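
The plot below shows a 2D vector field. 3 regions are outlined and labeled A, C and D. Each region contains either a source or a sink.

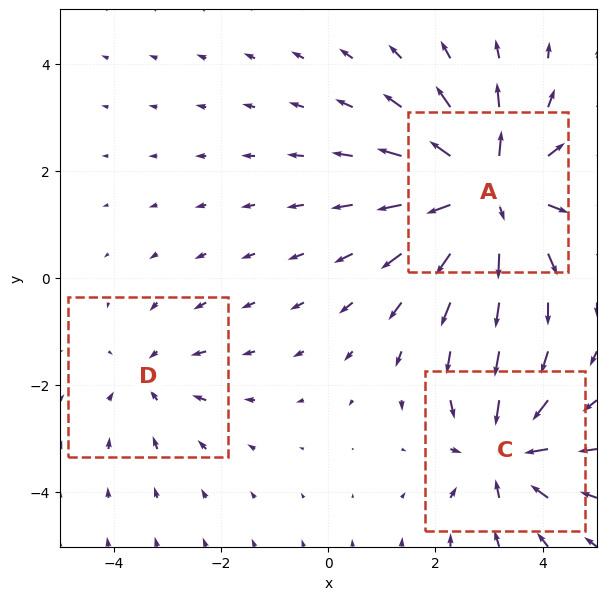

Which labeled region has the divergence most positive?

A

Divergence at each region's feature centre — A: about +5, C: about -4, D: about -2. Region A is most positive.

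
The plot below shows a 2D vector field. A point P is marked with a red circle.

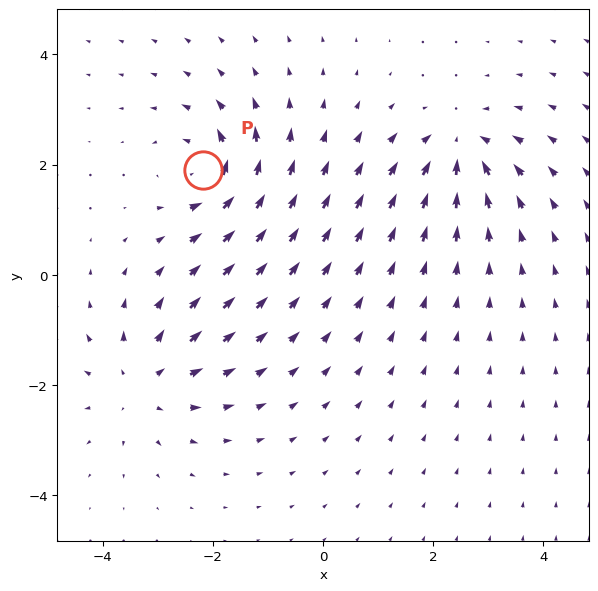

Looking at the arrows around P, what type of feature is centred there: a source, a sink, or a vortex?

At P (-2.2, 1.9) the arrows circulate counterclockwise. Divergence ≈0, curl about +5 — near-zero divergence with nonzero curl is a vortex.

vortex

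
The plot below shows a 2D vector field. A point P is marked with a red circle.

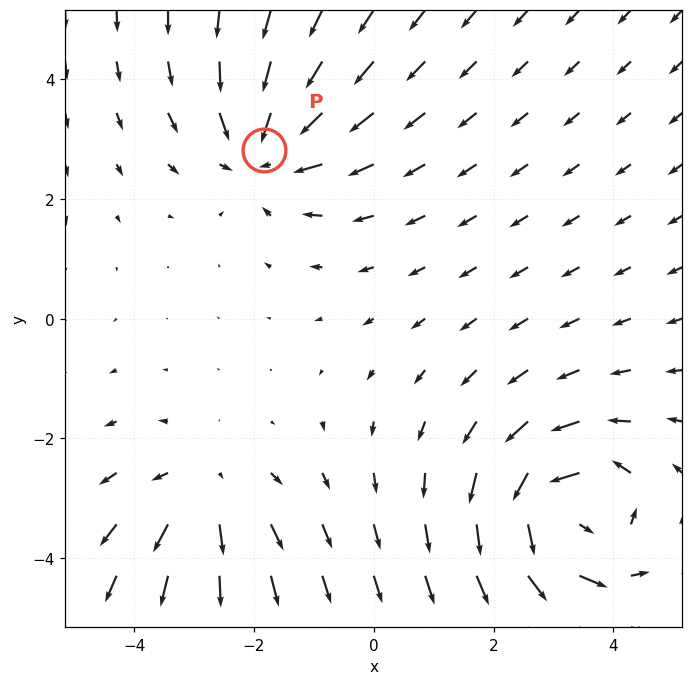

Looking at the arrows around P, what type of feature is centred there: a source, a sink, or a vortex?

sink

At P (-1.8, 2.8) the arrows converge inward. Divergence about -3, curl ≈0 — negative divergence with near-zero curl is a sink.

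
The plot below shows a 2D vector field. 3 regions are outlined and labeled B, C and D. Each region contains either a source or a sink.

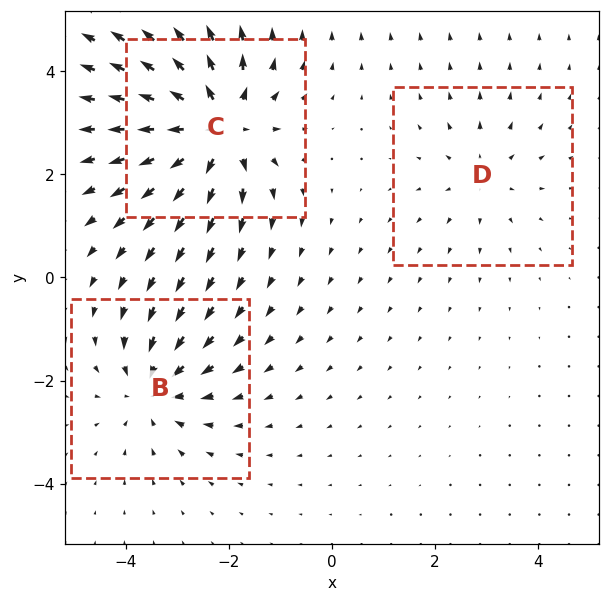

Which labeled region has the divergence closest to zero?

Divergence at each region's feature centre — B: about -3, C: about +5, D: about +2. Region D is closest to zero.

D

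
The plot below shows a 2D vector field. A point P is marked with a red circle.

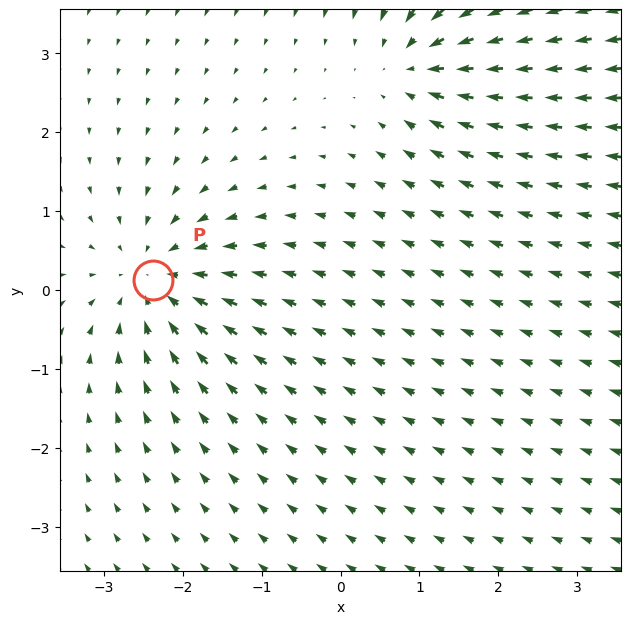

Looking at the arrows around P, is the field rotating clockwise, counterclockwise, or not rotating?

Near P at (-2.4, 0.1) the arrows show no circulation. The curl there is ≈0.

not rotating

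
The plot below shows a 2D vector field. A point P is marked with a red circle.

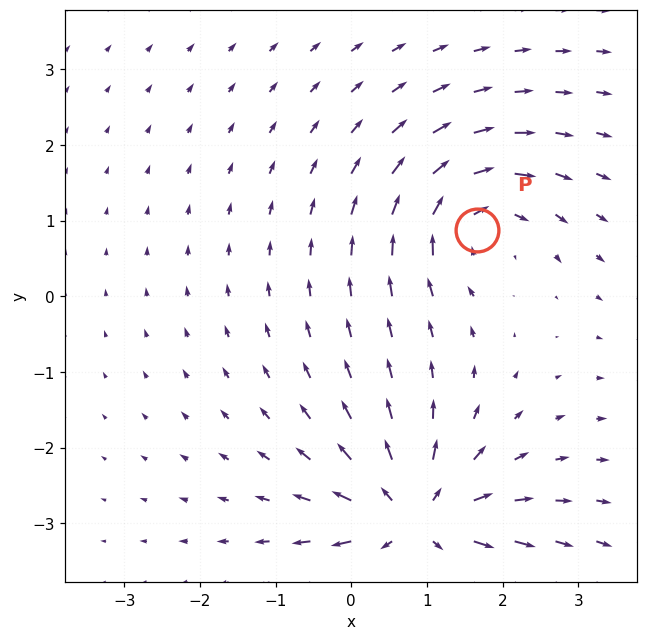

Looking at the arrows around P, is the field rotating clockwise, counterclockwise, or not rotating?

clockwise

Near P at (1.7, 0.9) the arrows circulate clockwise. The curl (z-component) there is about -4; negative curl means clockwise rotation.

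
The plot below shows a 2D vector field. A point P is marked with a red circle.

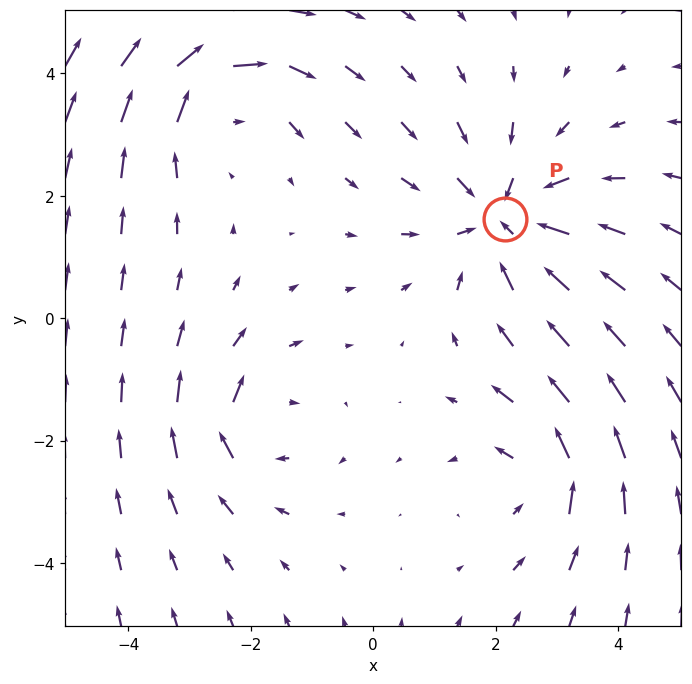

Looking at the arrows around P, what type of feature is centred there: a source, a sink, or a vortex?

At P (2.1, 1.6) the arrows converge inward. Divergence about -4, curl ≈0 — negative divergence with near-zero curl is a sink.

sink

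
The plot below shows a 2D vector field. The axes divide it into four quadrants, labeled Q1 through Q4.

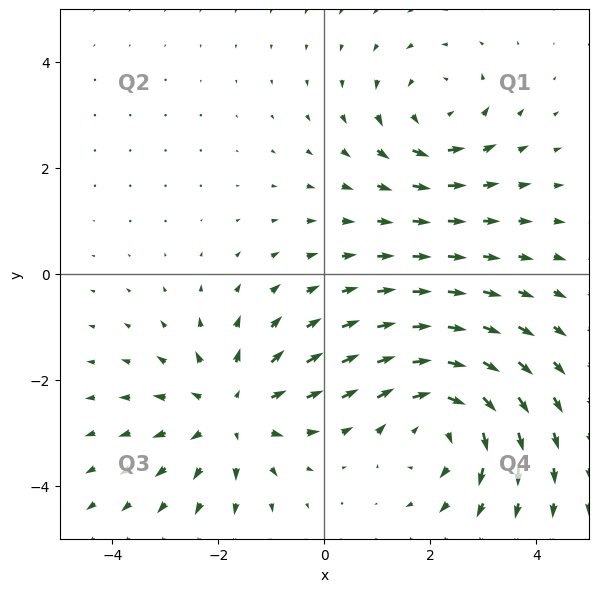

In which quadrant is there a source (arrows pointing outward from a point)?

The source sits at approximately (-1.7, -2.6), which lies in quadrant Q3. The divergence there is about +3, positive as expected for a source.

Q3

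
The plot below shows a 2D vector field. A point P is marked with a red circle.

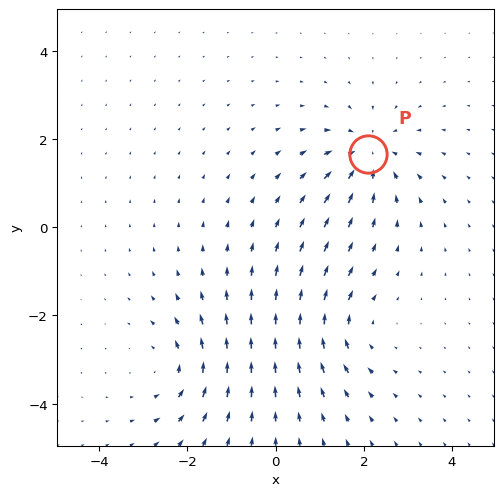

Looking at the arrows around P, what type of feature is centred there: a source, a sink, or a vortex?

At P (2.1, 1.7) the arrows converge inward. Divergence about -5, curl ≈0 — negative divergence with near-zero curl is a sink.

sink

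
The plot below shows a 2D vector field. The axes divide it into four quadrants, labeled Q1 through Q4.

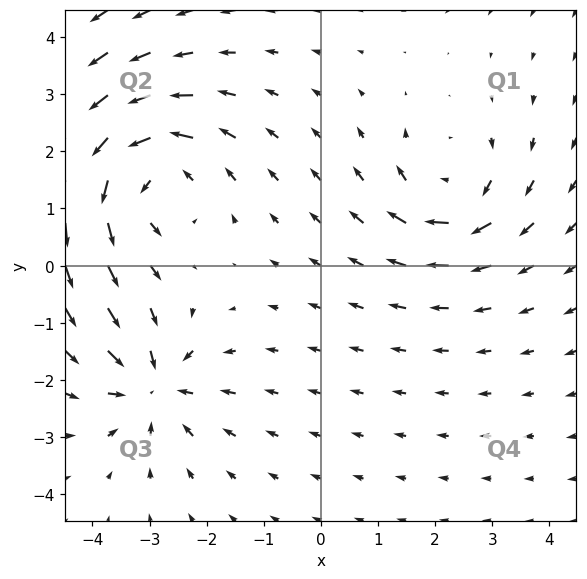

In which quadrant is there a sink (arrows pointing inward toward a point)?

The sink sits at approximately (-2.9, -2.1), which lies in quadrant Q3. The divergence there is about -4, negative as expected for a sink.

Q3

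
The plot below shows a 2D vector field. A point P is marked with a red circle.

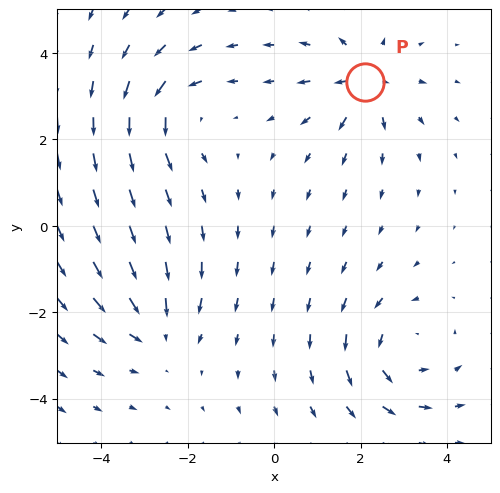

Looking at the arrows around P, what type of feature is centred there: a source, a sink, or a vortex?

At P (2.1, 3.3) the arrows spread outward. Divergence about +5, curl ≈0 — positive divergence with near-zero curl is a source.

source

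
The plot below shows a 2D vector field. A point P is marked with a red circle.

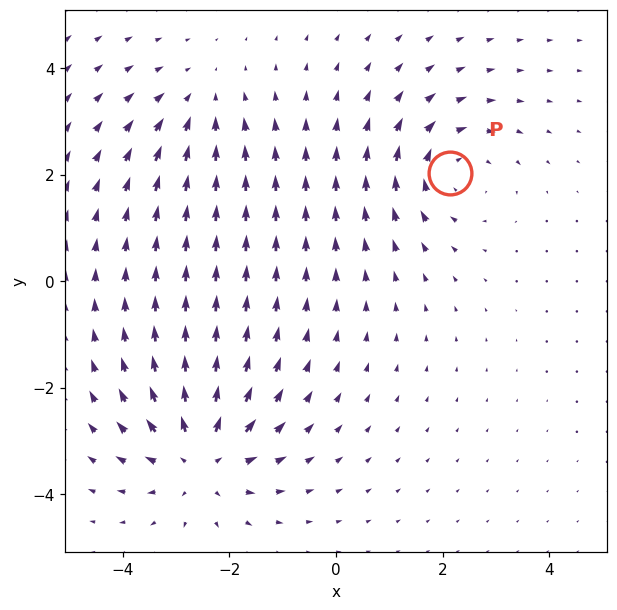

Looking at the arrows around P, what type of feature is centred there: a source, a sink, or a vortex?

At P (2.1, 2.0) the arrows circulate clockwise. Divergence ≈0, curl about -3 — near-zero divergence with nonzero curl is a vortex.

vortex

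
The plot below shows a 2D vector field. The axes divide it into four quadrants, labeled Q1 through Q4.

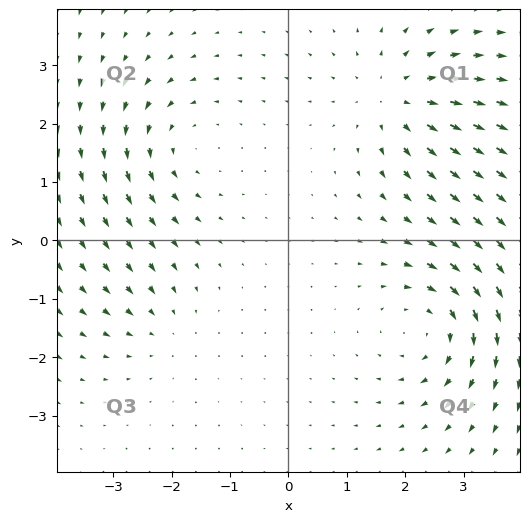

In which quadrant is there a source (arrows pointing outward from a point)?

The source sits at approximately (1.9, 2.4), which lies in quadrant Q1. The divergence there is about +5, positive as expected for a source.

Q1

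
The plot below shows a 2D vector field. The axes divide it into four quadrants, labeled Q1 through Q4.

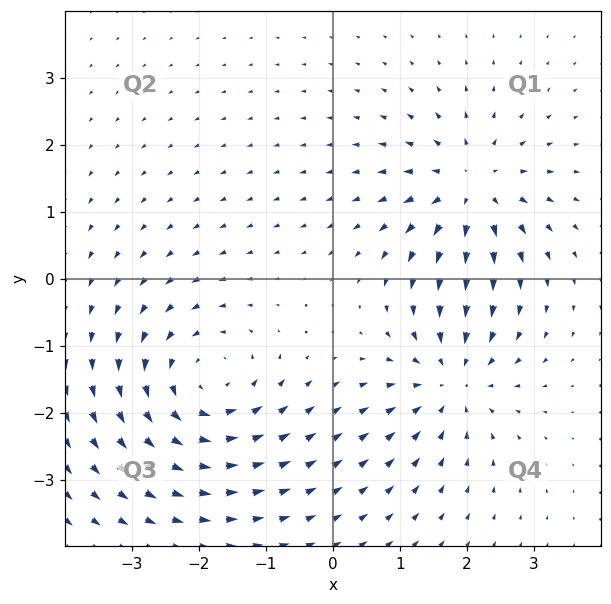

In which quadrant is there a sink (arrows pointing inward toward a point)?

Q4

The sink sits at approximately (1.8, -1.5), which lies in quadrant Q4. The divergence there is about -4, negative as expected for a sink.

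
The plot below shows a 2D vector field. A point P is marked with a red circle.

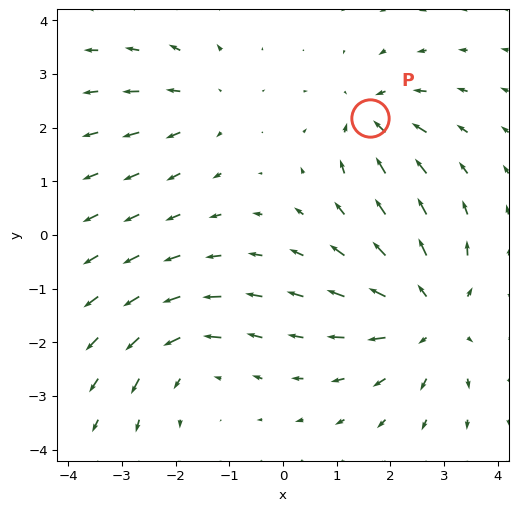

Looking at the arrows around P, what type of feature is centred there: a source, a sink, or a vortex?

sink

At P (1.6, 2.2) the arrows converge inward. Divergence about -4, curl ≈0 — negative divergence with near-zero curl is a sink.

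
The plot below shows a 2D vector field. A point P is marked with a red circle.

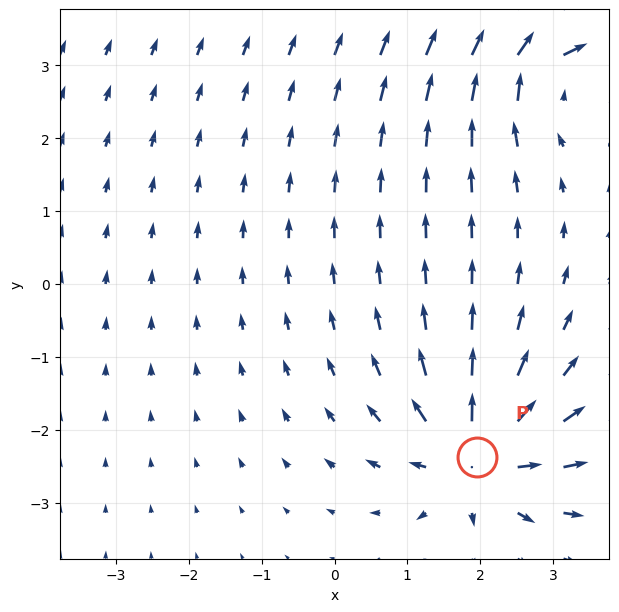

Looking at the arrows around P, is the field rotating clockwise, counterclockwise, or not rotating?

Near P at (2.0, -2.4) the arrows show no circulation. The curl there is ≈0.

not rotating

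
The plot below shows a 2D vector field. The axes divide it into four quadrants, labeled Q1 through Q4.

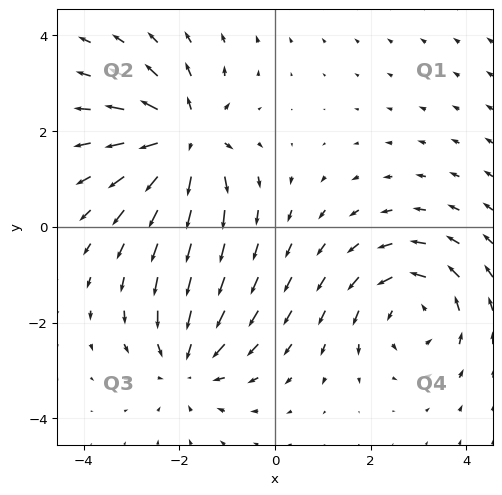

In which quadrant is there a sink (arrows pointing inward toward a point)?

The sink sits at approximately (-1.8, -2.9), which lies in quadrant Q3. The divergence there is about -3, negative as expected for a sink.

Q3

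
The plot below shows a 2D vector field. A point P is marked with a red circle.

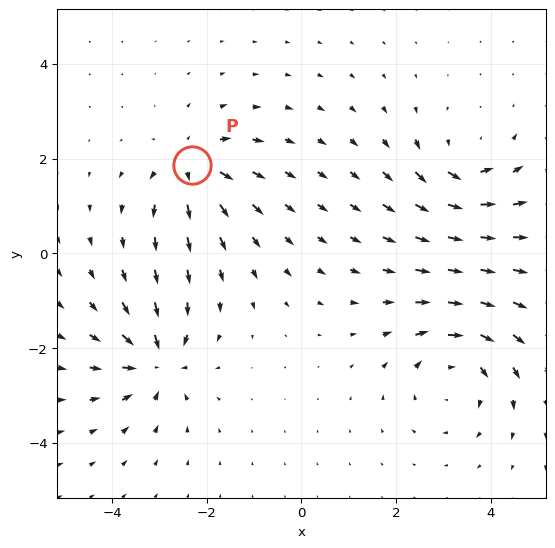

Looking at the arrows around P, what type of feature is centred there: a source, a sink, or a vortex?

At P (-2.3, 1.9) the arrows spread outward. Divergence about +4, curl ≈0 — positive divergence with near-zero curl is a source.

source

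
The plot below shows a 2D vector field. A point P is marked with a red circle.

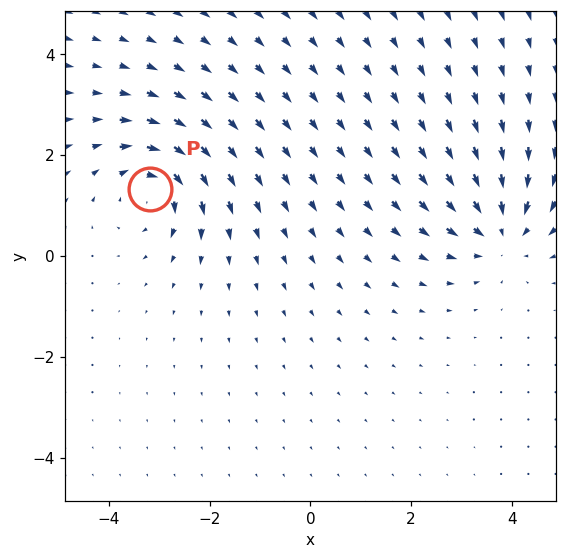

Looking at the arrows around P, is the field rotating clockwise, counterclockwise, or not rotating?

clockwise

Near P at (-3.2, 1.3) the arrows circulate clockwise. The curl (z-component) there is about -6; negative curl means clockwise rotation.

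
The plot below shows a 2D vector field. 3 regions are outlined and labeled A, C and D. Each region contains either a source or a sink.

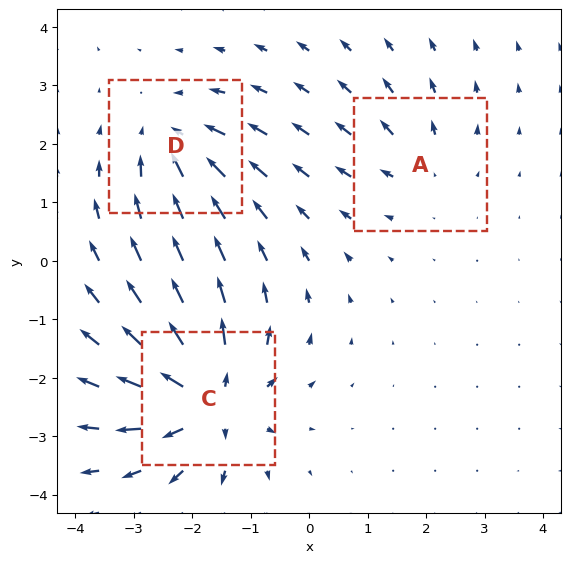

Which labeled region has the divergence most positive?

Divergence at each region's feature centre — A: about +2, C: about +6, D: about -3. Region C is most positive.

C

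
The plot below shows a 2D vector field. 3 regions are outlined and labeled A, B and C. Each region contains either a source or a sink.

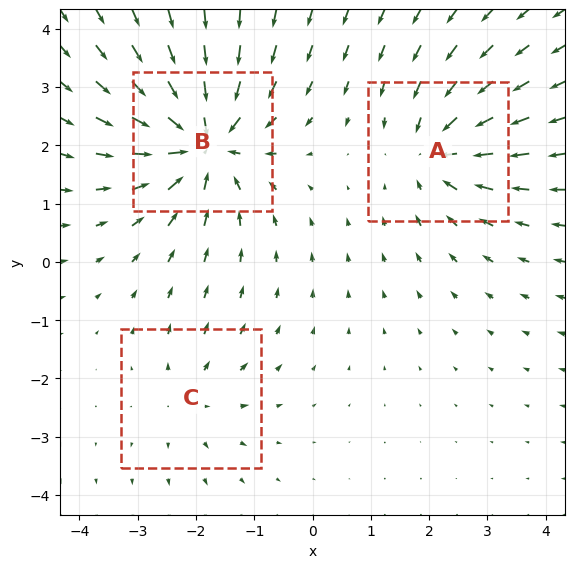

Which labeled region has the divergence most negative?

Divergence at each region's feature centre — A: about -4, B: about -6, C: about +2. Region B is most negative.

B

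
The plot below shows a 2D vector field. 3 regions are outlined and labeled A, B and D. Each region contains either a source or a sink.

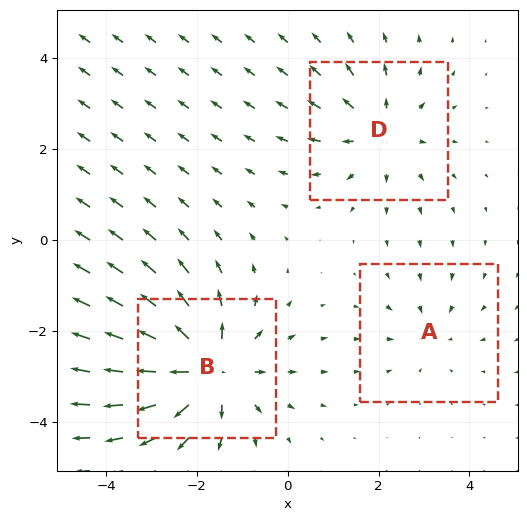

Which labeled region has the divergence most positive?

B

Divergence at each region's feature centre — A: about -2, B: about +5, D: about +3. Region B is most positive.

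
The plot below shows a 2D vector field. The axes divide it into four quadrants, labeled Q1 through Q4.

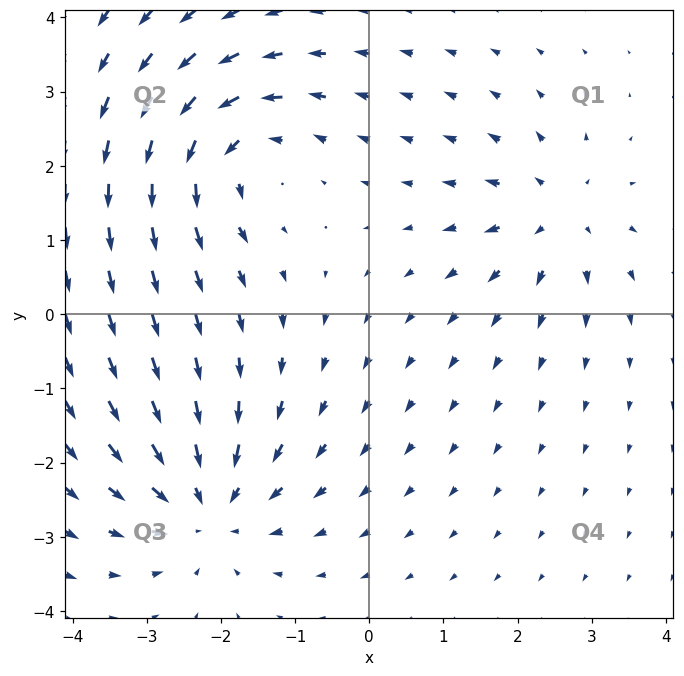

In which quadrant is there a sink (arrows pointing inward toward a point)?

The sink sits at approximately (-2.2, -2.6), which lies in quadrant Q3. The divergence there is about -5, negative as expected for a sink.

Q3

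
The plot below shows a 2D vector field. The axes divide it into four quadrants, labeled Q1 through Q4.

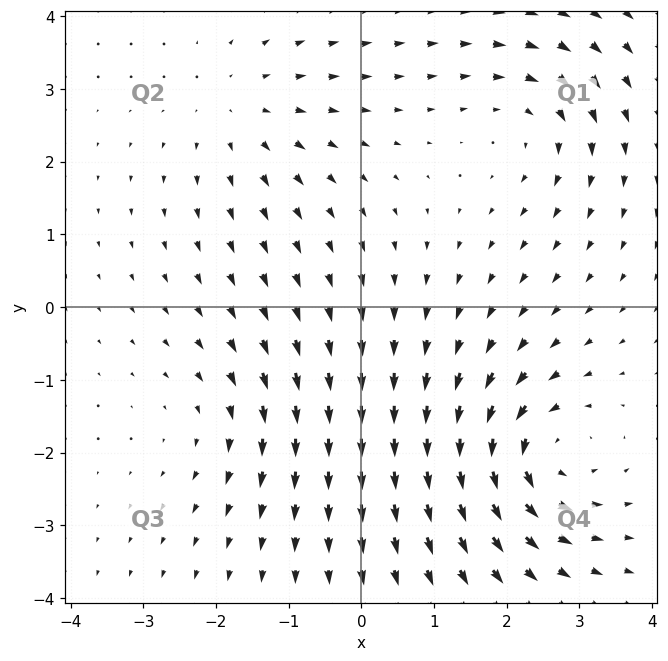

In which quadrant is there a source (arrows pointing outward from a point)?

Q2

The source sits at approximately (-1.7, 2.7), which lies in quadrant Q2. The divergence there is about +3, positive as expected for a source.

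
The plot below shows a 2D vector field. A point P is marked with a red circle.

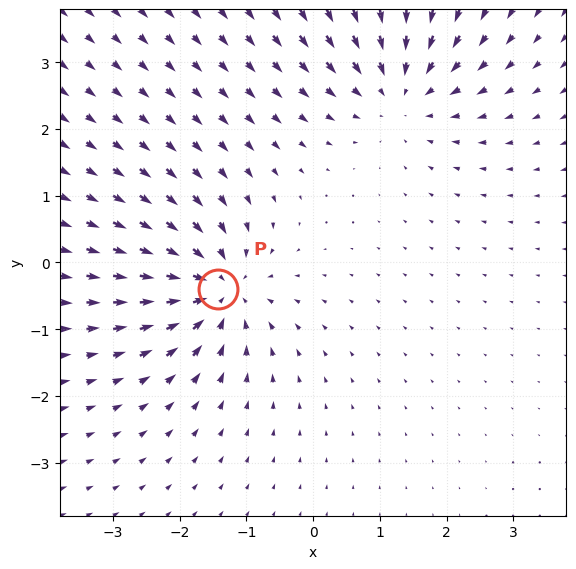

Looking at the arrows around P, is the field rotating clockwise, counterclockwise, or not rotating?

Near P at (-1.4, -0.4) the arrows show no circulation. The curl there is ≈0.

not rotating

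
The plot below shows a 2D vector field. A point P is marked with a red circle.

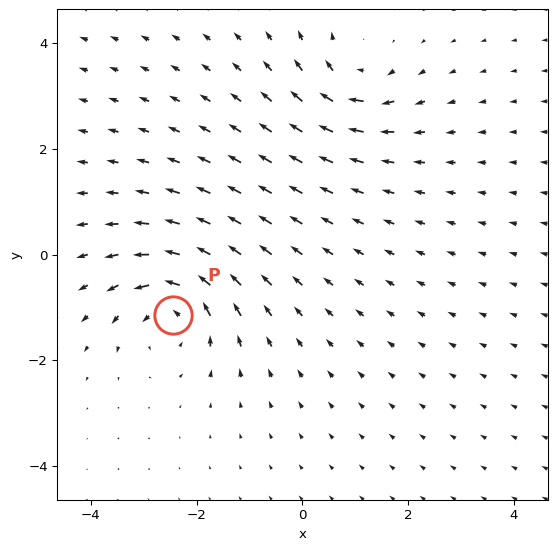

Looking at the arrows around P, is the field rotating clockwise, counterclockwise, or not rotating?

counterclockwise

Near P at (-2.4, -1.1) the arrows circulate counterclockwise. The curl (z-component) there is about +6; positive curl means counterclockwise rotation.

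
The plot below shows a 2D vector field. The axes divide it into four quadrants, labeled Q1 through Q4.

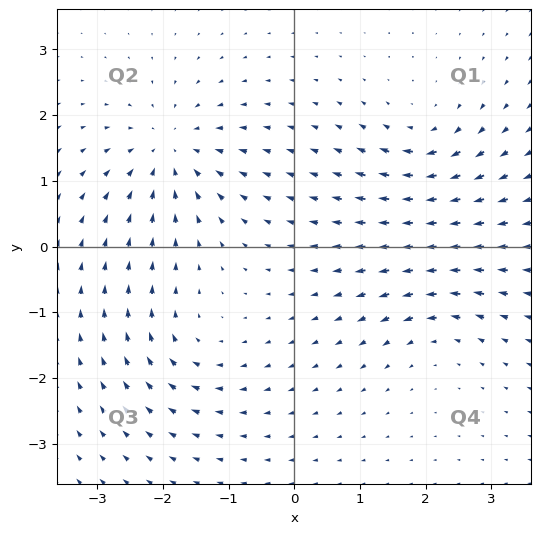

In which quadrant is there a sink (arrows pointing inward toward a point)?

Q2

The sink sits at approximately (-1.9, 1.5), which lies in quadrant Q2. The divergence there is about -6, negative as expected for a sink.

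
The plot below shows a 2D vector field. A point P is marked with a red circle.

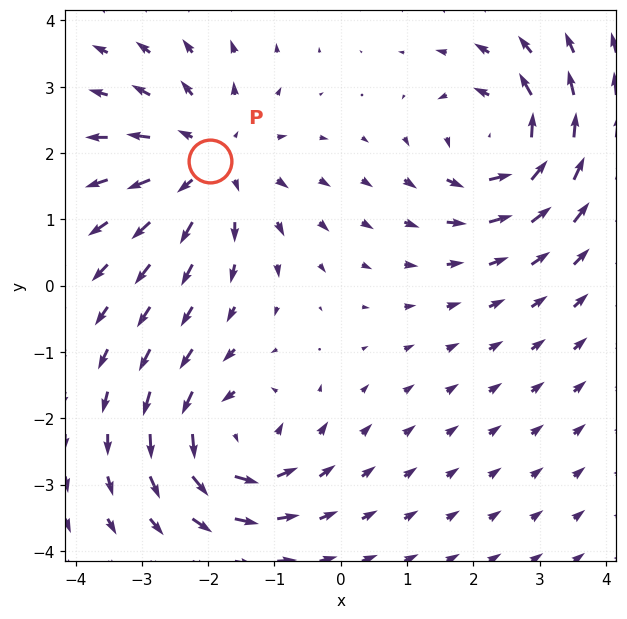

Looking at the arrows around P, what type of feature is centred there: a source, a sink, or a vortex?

source

At P (-2.0, 1.9) the arrows spread outward. Divergence about +5, curl ≈0 — positive divergence with near-zero curl is a source.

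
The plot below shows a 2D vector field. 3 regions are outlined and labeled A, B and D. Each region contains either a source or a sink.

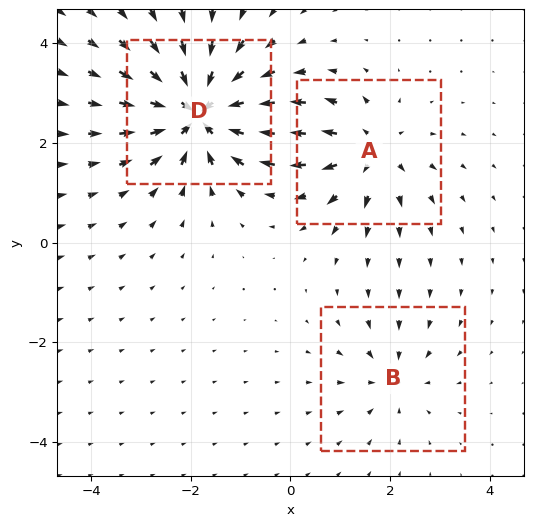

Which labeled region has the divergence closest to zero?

Divergence at each region's feature centre — A: about +4, B: about -2, D: about -6. Region B is closest to zero.

B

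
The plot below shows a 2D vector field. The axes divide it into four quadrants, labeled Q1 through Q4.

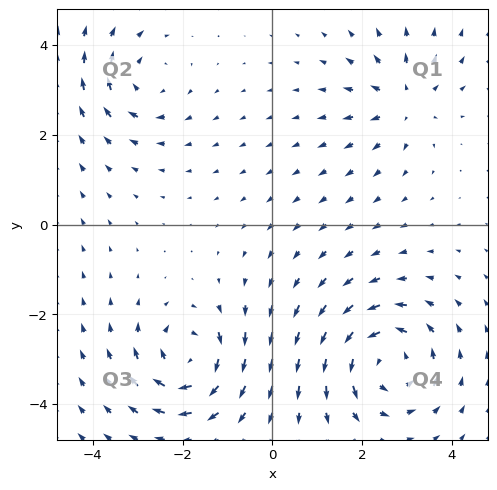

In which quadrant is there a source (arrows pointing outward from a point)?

Q1

The source sits at approximately (2.9, 2.7), which lies in quadrant Q1. The divergence there is about +3, positive as expected for a source.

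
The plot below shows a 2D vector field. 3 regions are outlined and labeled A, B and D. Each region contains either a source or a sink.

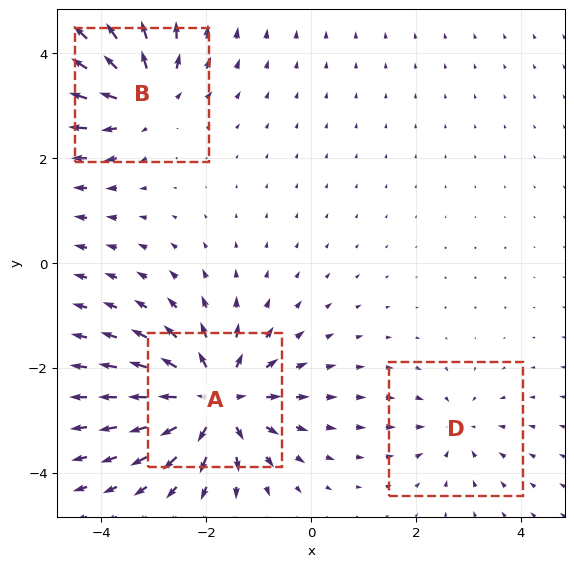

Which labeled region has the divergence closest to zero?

Divergence at each region's feature centre — A: about +6, B: about +4, D: about -2. Region D is closest to zero.

D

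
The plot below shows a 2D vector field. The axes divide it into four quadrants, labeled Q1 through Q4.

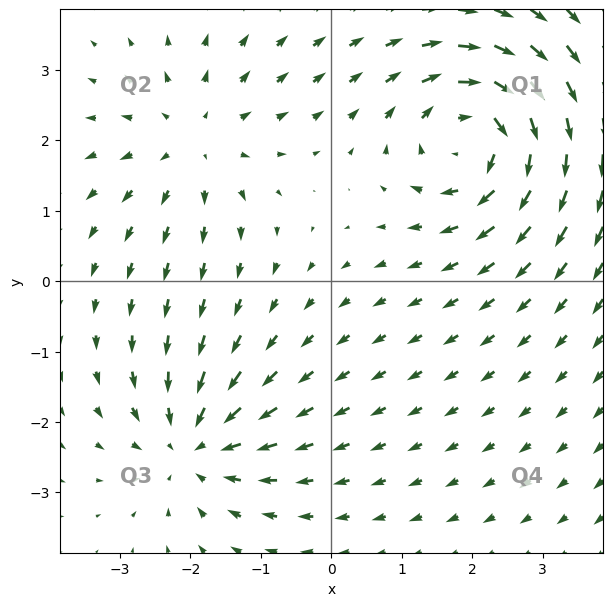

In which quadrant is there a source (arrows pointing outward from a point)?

Q2

The source sits at approximately (-2.0, 2.0), which lies in quadrant Q2. The divergence there is about +3, positive as expected for a source.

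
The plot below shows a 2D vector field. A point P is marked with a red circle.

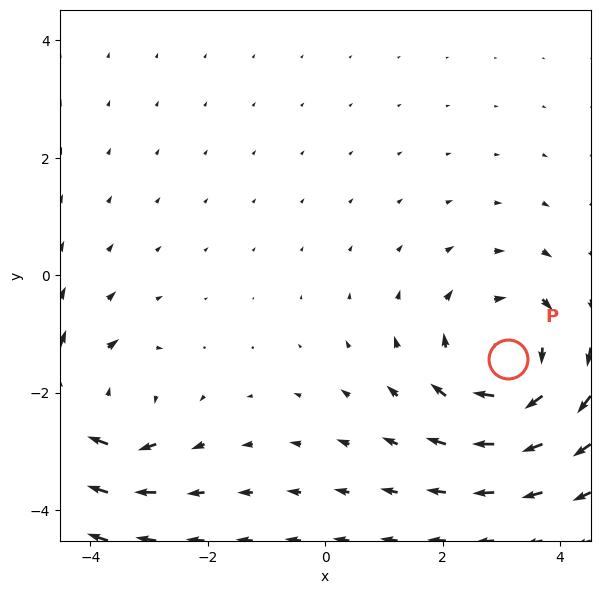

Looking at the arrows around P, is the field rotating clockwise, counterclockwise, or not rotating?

clockwise

Near P at (3.1, -1.4) the arrows circulate clockwise. The curl (z-component) there is about -3; negative curl means clockwise rotation.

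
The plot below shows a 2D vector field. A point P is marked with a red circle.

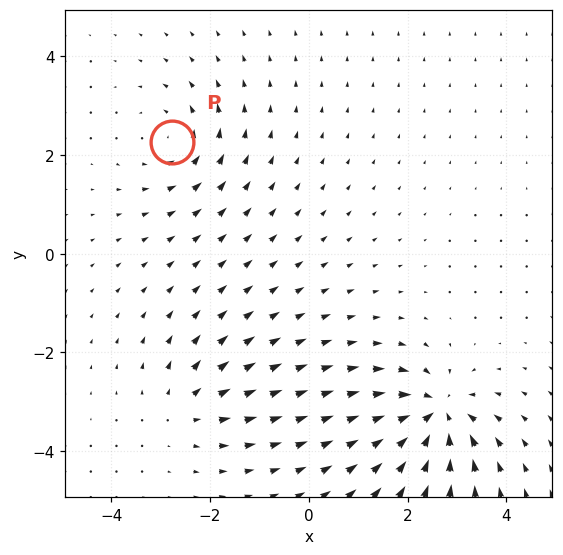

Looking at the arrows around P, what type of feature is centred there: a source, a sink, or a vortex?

At P (-2.8, 2.3) the arrows circulate counterclockwise. Divergence ≈0, curl about +3 — near-zero divergence with nonzero curl is a vortex.

vortex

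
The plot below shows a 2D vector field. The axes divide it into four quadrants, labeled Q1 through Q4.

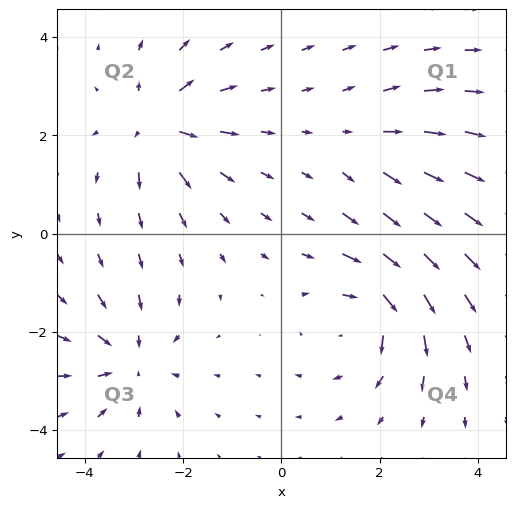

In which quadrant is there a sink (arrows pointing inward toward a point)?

The sink sits at approximately (-3.1, -2.6), which lies in quadrant Q3. The divergence there is about -4, negative as expected for a sink.

Q3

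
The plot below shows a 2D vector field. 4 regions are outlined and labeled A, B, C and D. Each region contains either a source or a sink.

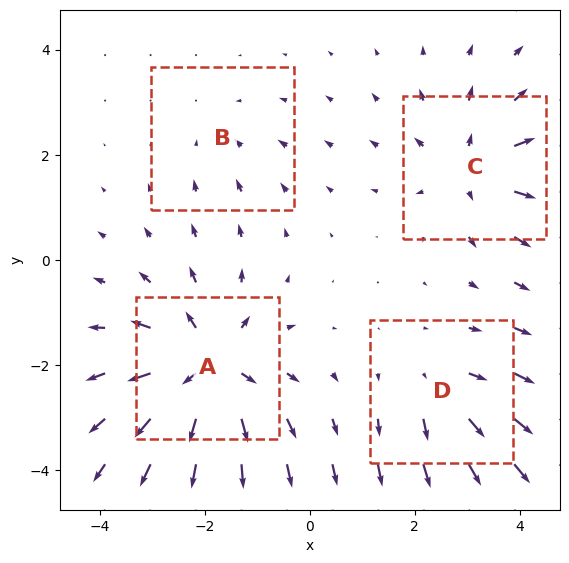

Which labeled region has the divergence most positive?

Divergence at each region's feature centre — A: about +7, B: about -2, C: about +5, D: about +4. Region A is most positive.

A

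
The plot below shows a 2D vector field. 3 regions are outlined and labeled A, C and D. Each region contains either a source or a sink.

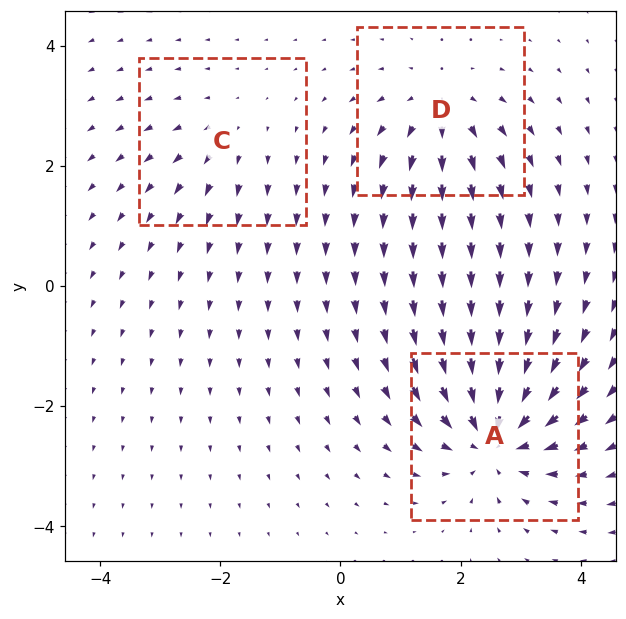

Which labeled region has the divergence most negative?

A

Divergence at each region's feature centre — A: about -5, C: about +2, D: about +4. Region A is most negative.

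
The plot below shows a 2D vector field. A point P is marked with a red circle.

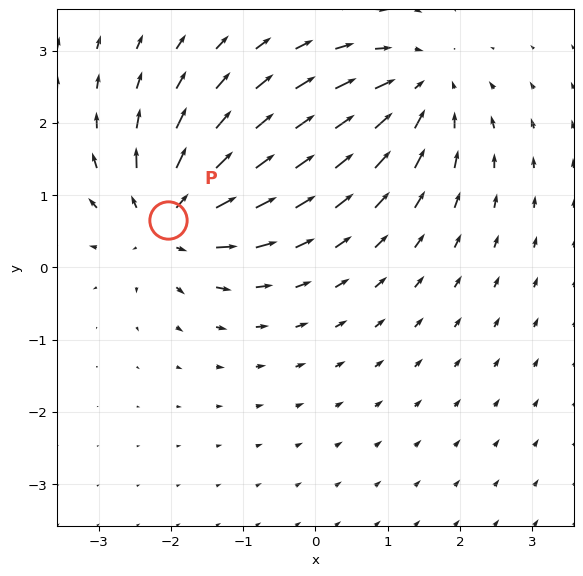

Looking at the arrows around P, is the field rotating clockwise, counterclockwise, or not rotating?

Near P at (-2.0, 0.7) the arrows show no circulation. The curl there is ≈0.

not rotating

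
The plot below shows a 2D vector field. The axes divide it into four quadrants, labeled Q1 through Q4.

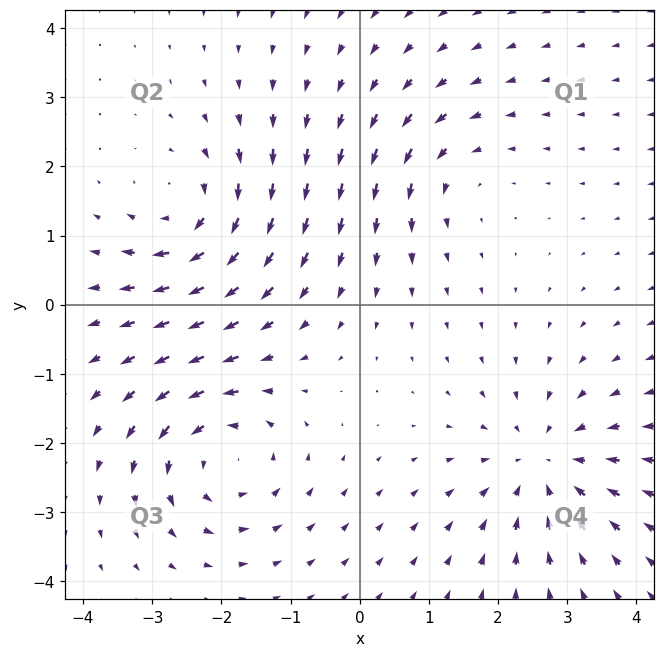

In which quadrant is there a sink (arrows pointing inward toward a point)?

Q4

The sink sits at approximately (2.7, -2.3), which lies in quadrant Q4. The divergence there is about -4, negative as expected for a sink.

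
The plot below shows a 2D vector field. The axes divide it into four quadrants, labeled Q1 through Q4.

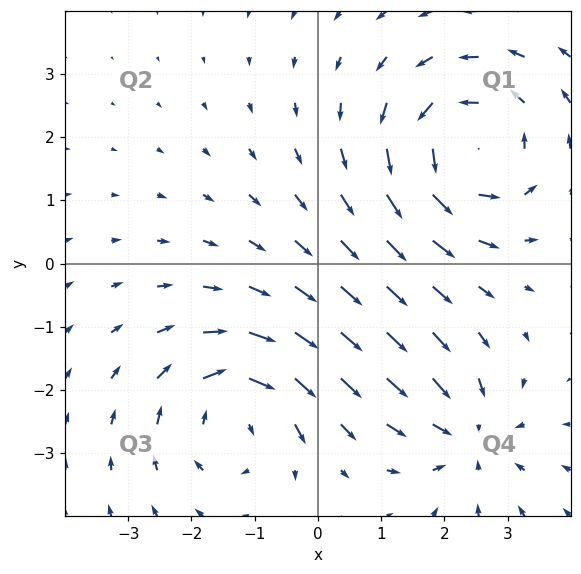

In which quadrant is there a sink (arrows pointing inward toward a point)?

Q4

The sink sits at approximately (2.4, -2.7), which lies in quadrant Q4. The divergence there is about -3, negative as expected for a sink.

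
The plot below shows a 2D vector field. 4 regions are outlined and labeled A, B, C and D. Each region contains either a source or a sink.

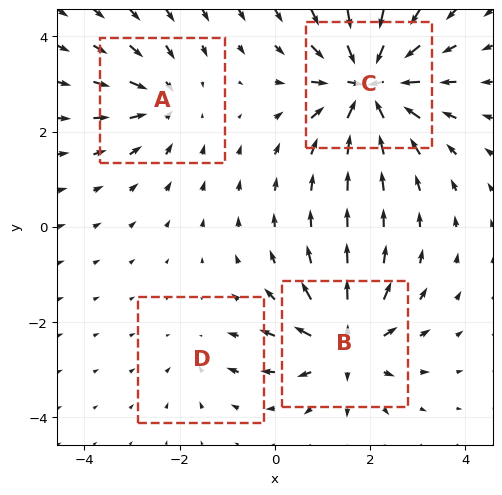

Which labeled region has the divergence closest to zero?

Divergence at each region's feature centre — A: about -4, B: about +6, C: about -8, D: about -2. Region D is closest to zero.

D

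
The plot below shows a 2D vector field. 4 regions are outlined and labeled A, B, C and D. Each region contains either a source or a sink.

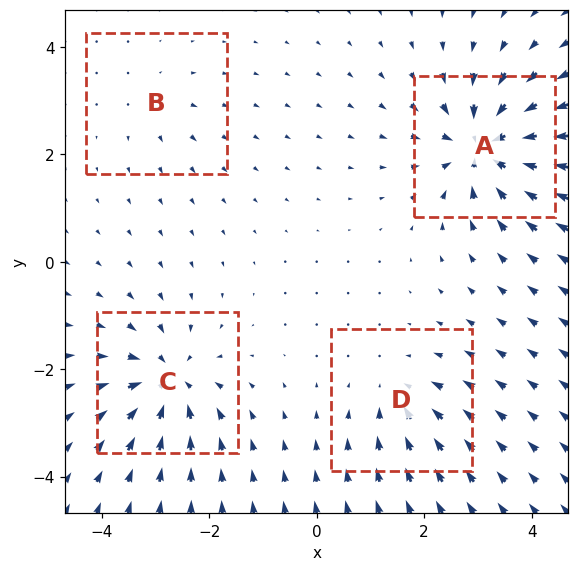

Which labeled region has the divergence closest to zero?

B

Divergence at each region's feature centre — A: about -8, B: about +2, C: about -7, D: about -4. Region B is closest to zero.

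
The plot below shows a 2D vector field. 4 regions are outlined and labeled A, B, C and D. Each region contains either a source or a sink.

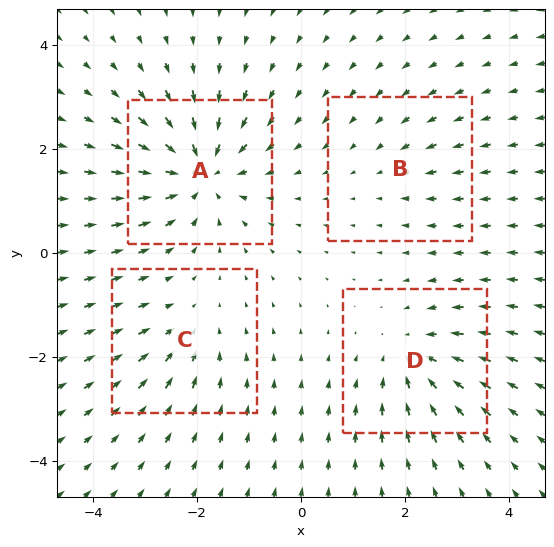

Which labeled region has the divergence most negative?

Divergence at each region's feature centre — A: about -7, B: about -2, C: about -3, D: about -5. Region A is most negative.

A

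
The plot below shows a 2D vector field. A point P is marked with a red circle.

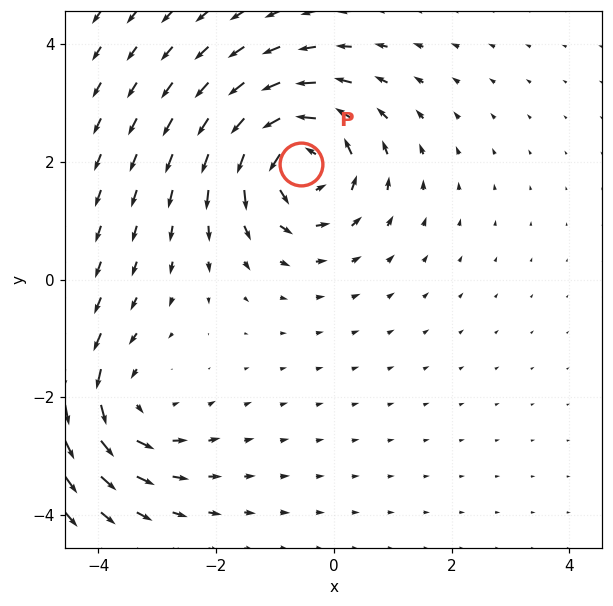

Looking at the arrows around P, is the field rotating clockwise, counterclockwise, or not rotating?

counterclockwise

Near P at (-0.6, 2.0) the arrows circulate counterclockwise. The curl (z-component) there is about +5; positive curl means counterclockwise rotation.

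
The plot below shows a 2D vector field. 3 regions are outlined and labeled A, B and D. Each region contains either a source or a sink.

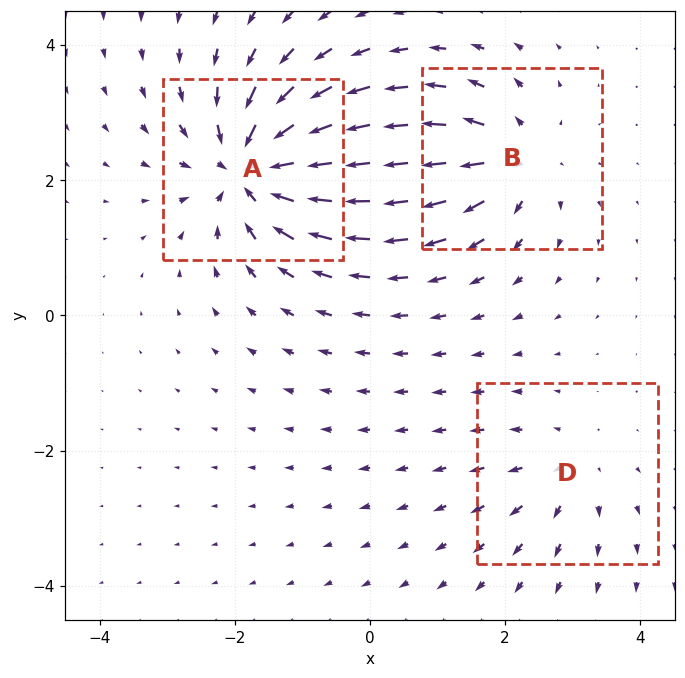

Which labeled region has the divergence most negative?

A

Divergence at each region's feature centre — A: about -6, B: about +4, D: about +2. Region A is most negative.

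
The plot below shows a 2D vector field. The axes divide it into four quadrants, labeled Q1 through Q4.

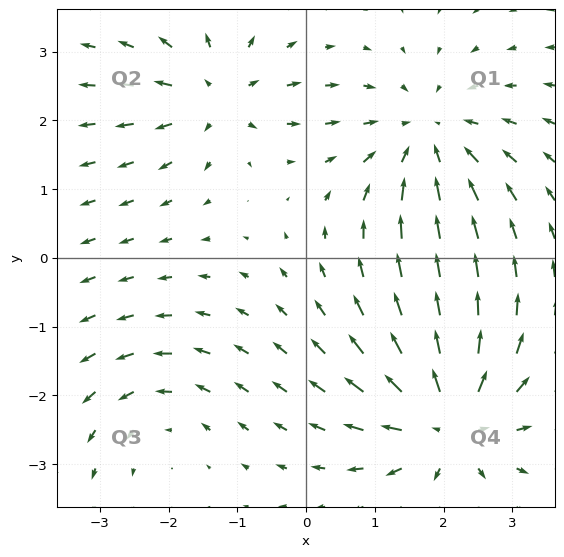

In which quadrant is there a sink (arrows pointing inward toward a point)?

The sink sits at approximately (1.8, 1.8), which lies in quadrant Q1. The divergence there is about -4, negative as expected for a sink.

Q1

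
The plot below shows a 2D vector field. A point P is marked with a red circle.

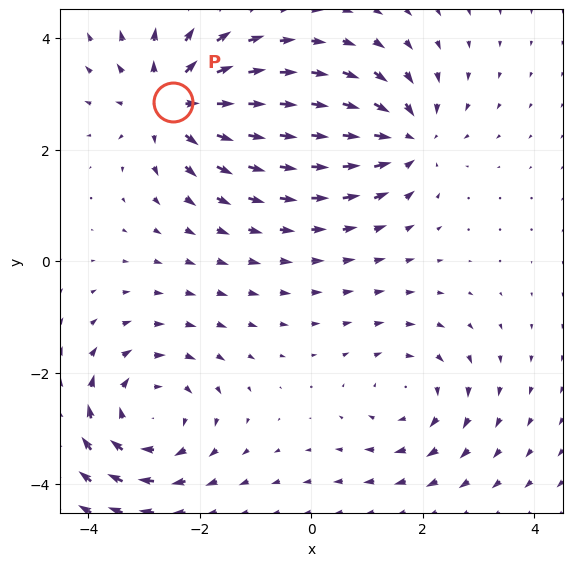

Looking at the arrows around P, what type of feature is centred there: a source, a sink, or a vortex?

source

At P (-2.5, 2.8) the arrows spread outward. Divergence about +5, curl ≈0 — positive divergence with near-zero curl is a source.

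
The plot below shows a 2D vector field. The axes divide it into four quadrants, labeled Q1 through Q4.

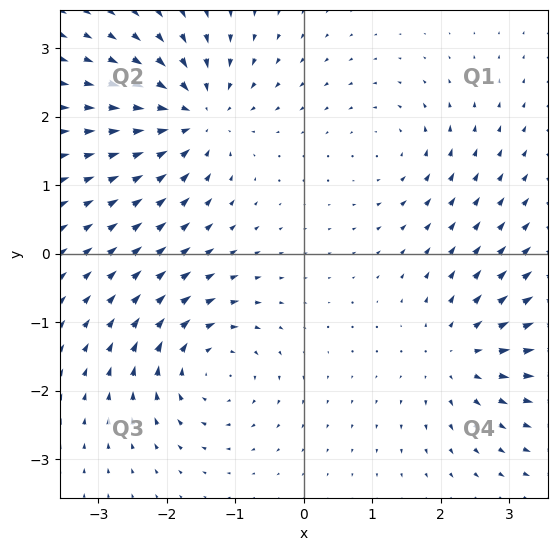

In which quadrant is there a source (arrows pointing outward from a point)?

Q4

The source sits at approximately (2.3, -1.5), which lies in quadrant Q4. The divergence there is about +5, positive as expected for a source.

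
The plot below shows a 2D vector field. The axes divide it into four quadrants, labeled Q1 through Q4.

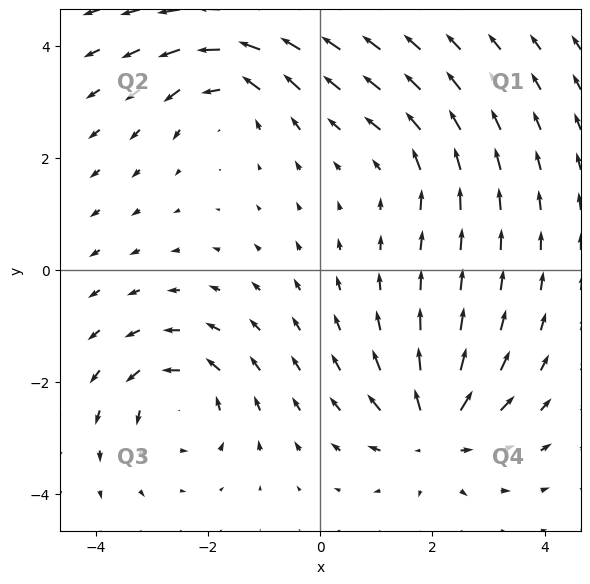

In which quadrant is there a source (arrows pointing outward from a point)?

The source sits at approximately (2.0, -2.9), which lies in quadrant Q4. The divergence there is about +6, positive as expected for a source.

Q4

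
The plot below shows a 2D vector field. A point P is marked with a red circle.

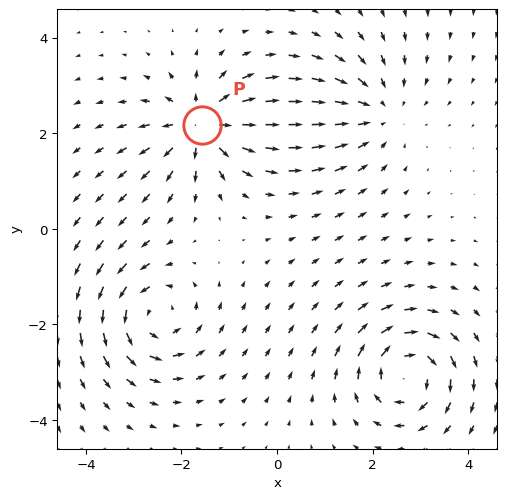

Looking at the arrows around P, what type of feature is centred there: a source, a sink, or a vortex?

At P (-1.6, 2.2) the arrows spread outward. Divergence about +7, curl ≈0 — positive divergence with near-zero curl is a source.

source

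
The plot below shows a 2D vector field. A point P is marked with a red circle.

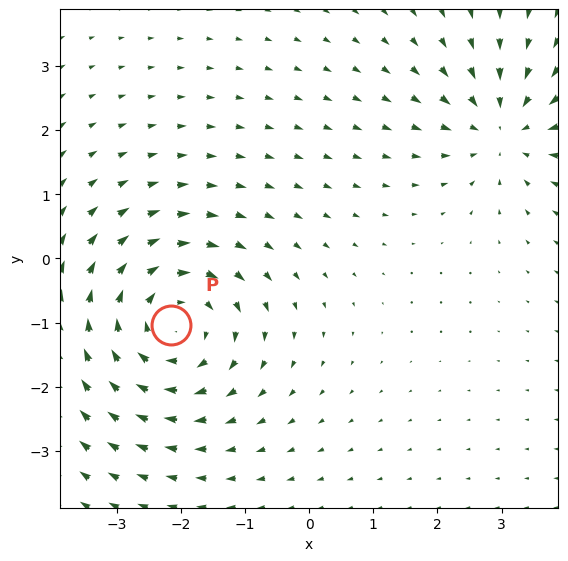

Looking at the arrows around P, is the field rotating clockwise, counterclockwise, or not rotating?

clockwise

Near P at (-2.2, -1.0) the arrows circulate clockwise. The curl (z-component) there is about -4; negative curl means clockwise rotation.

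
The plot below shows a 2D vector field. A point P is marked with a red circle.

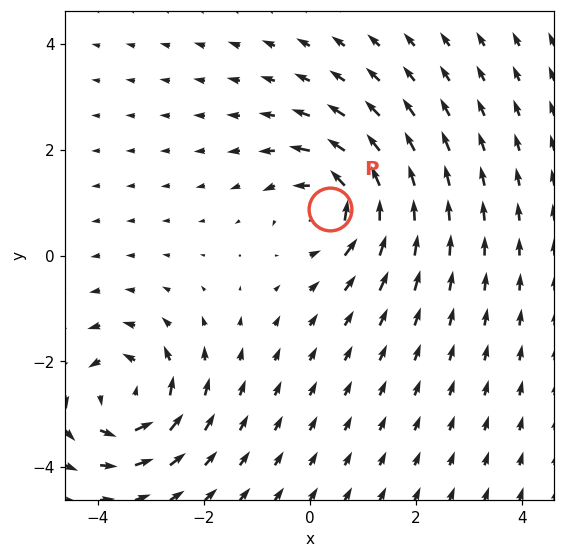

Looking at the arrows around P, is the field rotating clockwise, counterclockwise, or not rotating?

counterclockwise

Near P at (0.4, 0.9) the arrows circulate counterclockwise. The curl (z-component) there is about +4; positive curl means counterclockwise rotation.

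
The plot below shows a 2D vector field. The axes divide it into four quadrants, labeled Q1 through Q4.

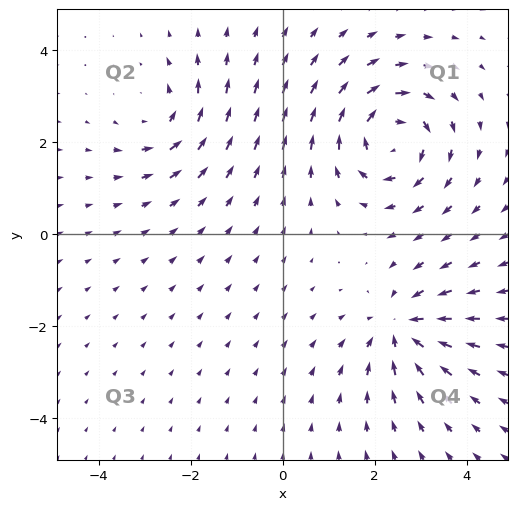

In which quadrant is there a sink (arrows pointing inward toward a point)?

Q4

The sink sits at approximately (2.6, -2.0), which lies in quadrant Q4. The divergence there is about -5, negative as expected for a sink.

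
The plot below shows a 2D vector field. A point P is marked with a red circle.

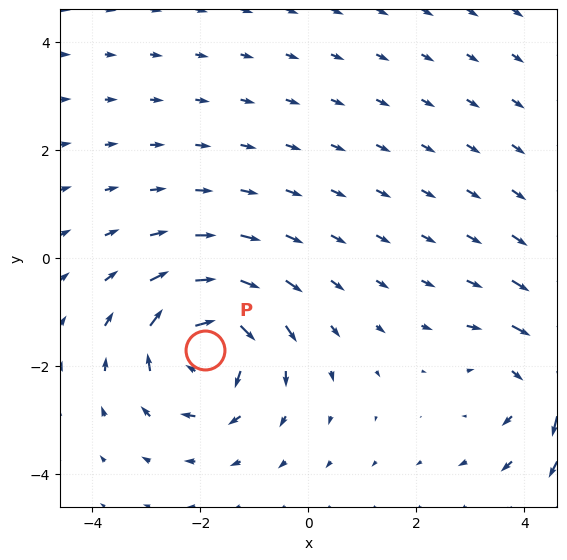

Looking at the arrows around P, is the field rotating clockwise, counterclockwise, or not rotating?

clockwise

Near P at (-1.9, -1.7) the arrows circulate clockwise. The curl (z-component) there is about -4; negative curl means clockwise rotation.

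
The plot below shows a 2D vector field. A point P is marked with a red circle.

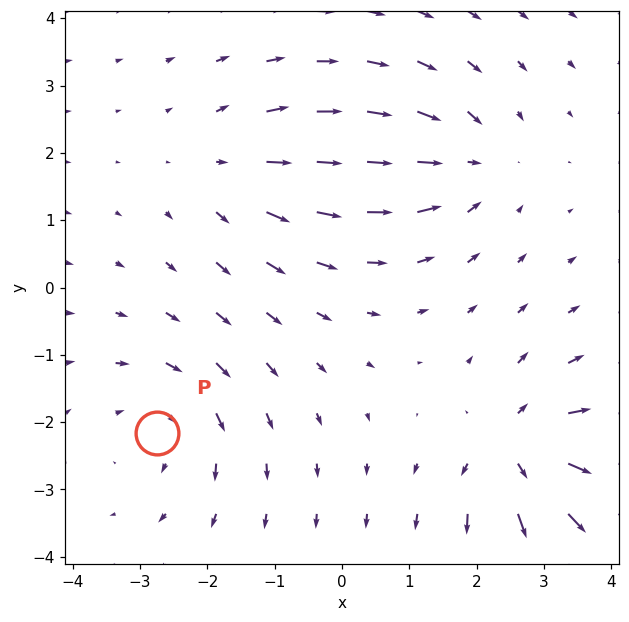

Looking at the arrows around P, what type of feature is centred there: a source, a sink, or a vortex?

vortex

At P (-2.7, -2.2) the arrows circulate clockwise. Divergence ≈0, curl about -3 — near-zero divergence with nonzero curl is a vortex.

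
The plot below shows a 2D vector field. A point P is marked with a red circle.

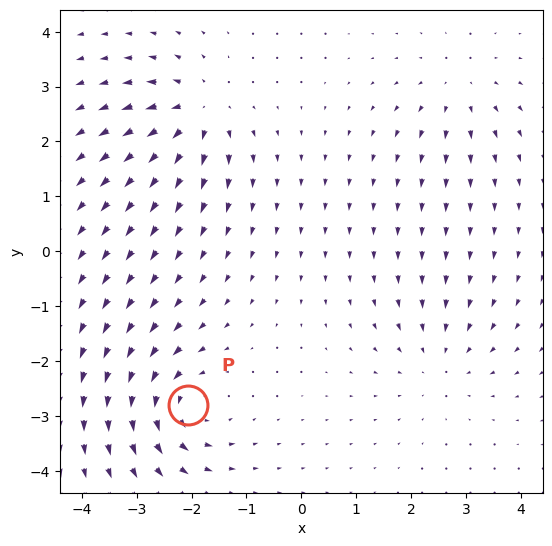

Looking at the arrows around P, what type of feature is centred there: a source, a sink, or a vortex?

At P (-2.1, -2.8) the arrows circulate counterclockwise. Divergence ≈0, curl about +5 — near-zero divergence with nonzero curl is a vortex.

vortex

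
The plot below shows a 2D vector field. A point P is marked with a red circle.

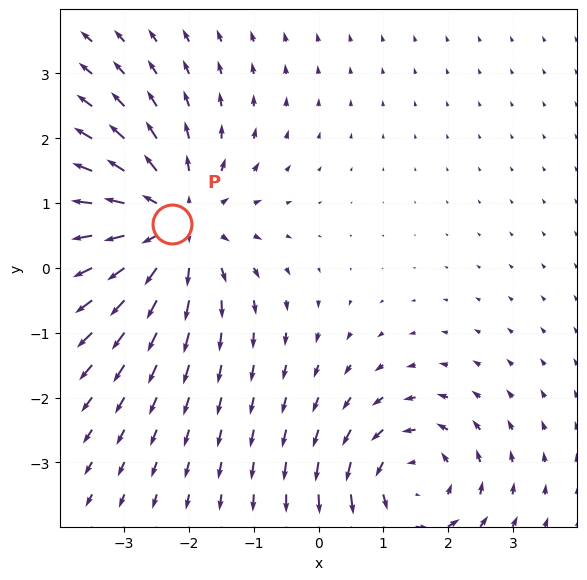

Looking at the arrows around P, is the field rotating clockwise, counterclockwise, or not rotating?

Near P at (-2.3, 0.7) the arrows show no circulation. The curl there is ≈0.

not rotating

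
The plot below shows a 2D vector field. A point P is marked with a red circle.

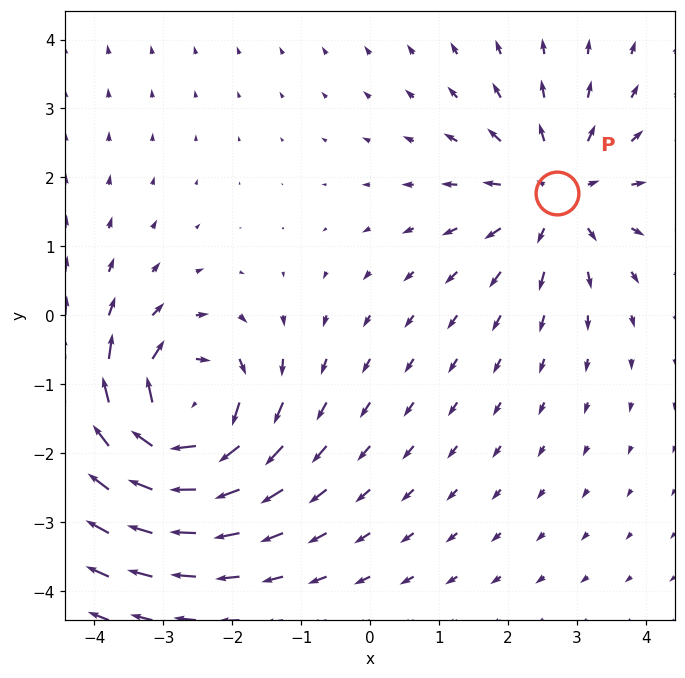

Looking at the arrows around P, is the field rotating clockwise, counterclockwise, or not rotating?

not rotating

Near P at (2.7, 1.8) the arrows show no circulation. The curl there is ≈0.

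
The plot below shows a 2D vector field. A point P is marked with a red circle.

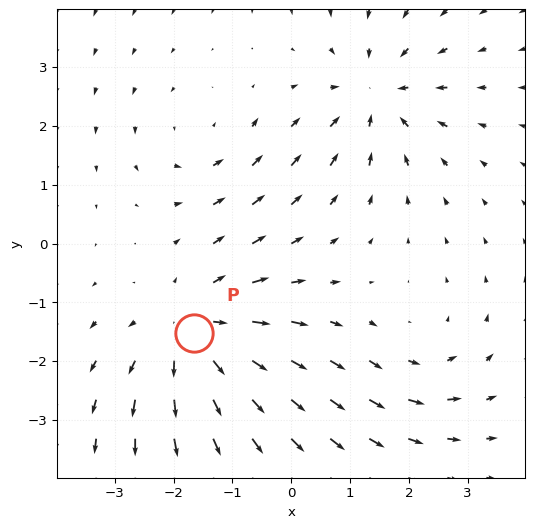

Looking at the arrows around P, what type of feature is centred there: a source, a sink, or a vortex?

At P (-1.7, -1.5) the arrows spread outward. Divergence about +4, curl ≈0 — positive divergence with near-zero curl is a source.

source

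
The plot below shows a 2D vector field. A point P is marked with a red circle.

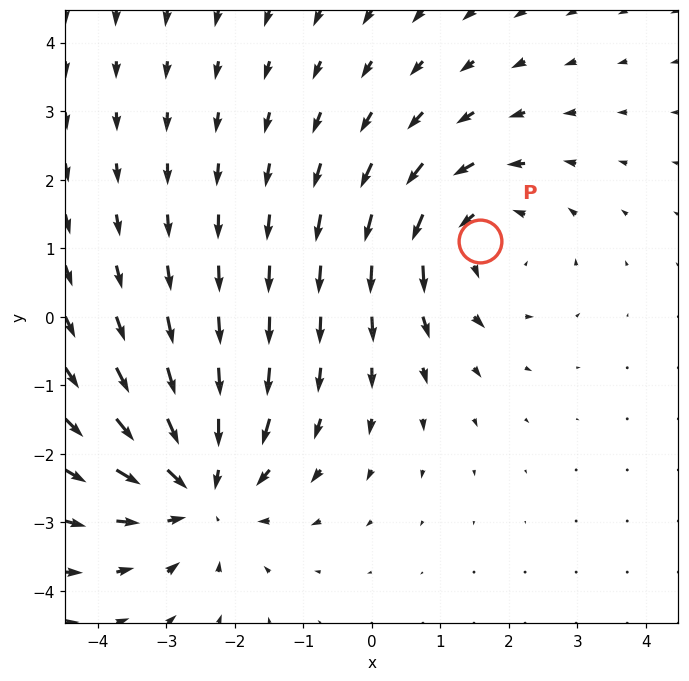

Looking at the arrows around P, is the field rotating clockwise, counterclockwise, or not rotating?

counterclockwise

Near P at (1.6, 1.1) the arrows circulate counterclockwise. The curl (z-component) there is about +3; positive curl means counterclockwise rotation.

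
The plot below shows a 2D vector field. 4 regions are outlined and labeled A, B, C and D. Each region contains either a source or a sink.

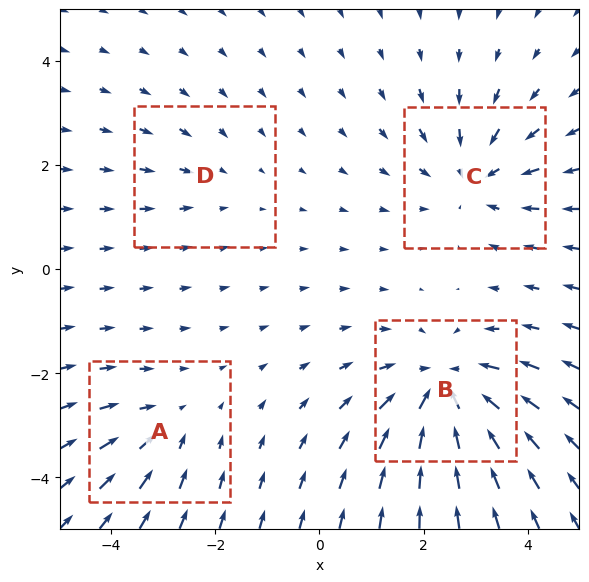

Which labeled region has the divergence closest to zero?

Divergence at each region's feature centre — A: about -3, B: about -6, C: about -4, D: about -2. Region D is closest to zero.

D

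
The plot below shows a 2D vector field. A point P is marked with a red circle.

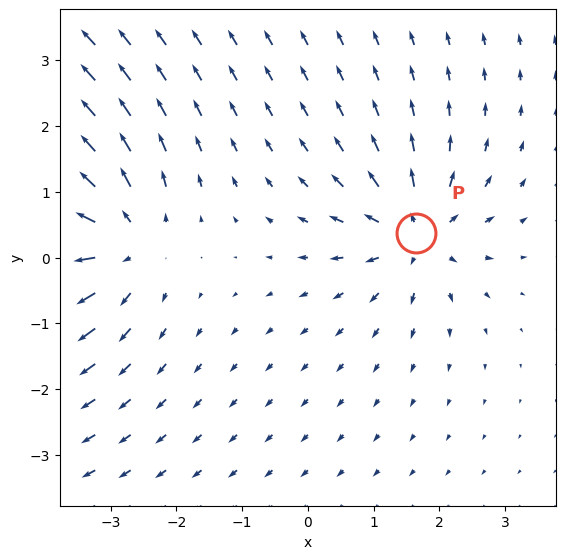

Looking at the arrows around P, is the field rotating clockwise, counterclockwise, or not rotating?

Near P at (1.6, 0.4) the arrows show no circulation. The curl there is ≈0.

not rotating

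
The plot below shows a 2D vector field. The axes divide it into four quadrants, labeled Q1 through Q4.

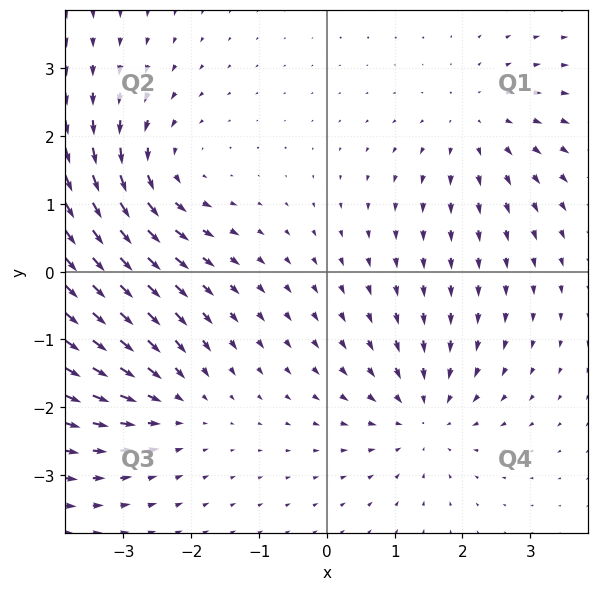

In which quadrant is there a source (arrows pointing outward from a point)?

Q1

The source sits at approximately (2.2, 2.2), which lies in quadrant Q1. The divergence there is about +3, positive as expected for a source.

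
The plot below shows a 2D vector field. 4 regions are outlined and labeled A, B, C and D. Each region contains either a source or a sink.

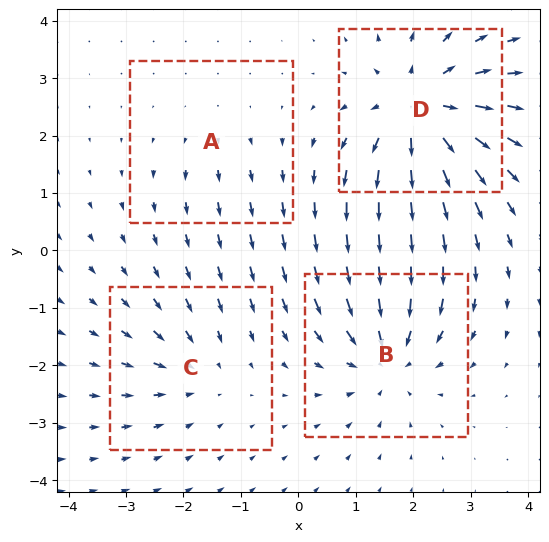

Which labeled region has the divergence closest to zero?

Divergence at each region's feature centre — A: about +2, B: about -5, C: about -3, D: about +7. Region A is closest to zero.

A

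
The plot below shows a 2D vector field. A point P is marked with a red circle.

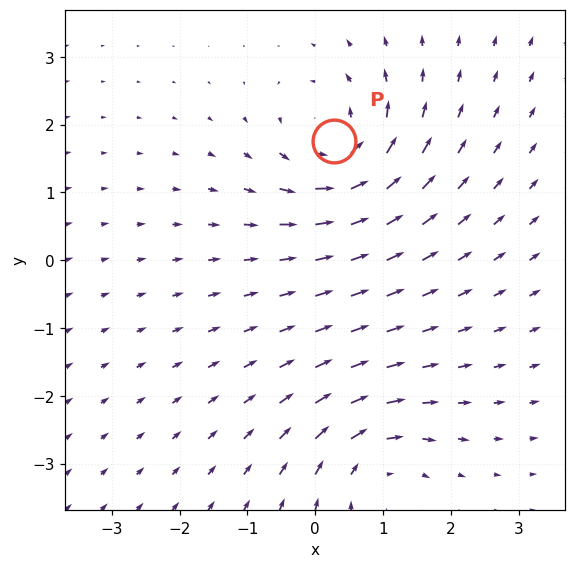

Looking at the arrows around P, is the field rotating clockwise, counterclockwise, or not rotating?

counterclockwise

Near P at (0.3, 1.8) the arrows circulate counterclockwise. The curl (z-component) there is about +6; positive curl means counterclockwise rotation.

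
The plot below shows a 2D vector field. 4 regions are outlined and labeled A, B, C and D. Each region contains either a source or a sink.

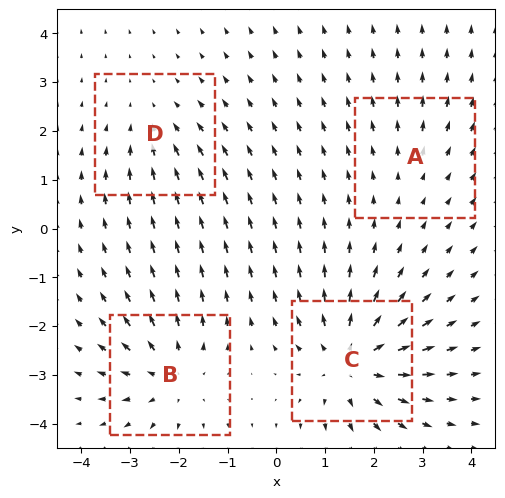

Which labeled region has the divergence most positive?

Divergence at each region's feature centre — A: about +2, B: about +5, C: about +7, D: about -3. Region C is most positive.

C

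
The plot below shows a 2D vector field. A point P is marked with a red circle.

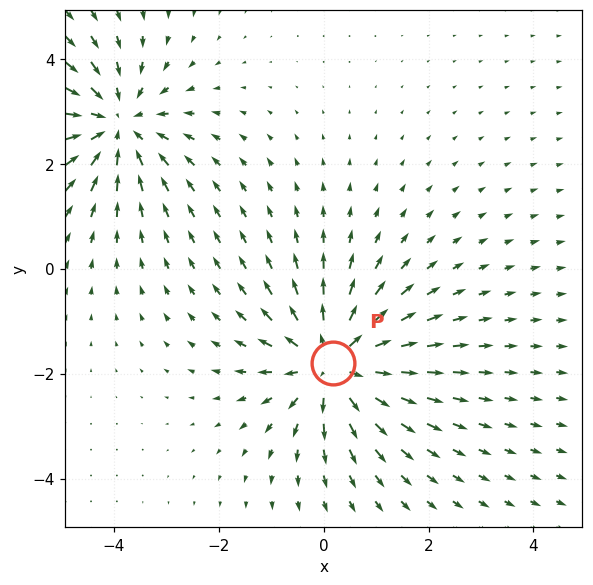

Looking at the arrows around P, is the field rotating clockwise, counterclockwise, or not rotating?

Near P at (0.2, -1.8) the arrows show no circulation. The curl there is ≈0.

not rotating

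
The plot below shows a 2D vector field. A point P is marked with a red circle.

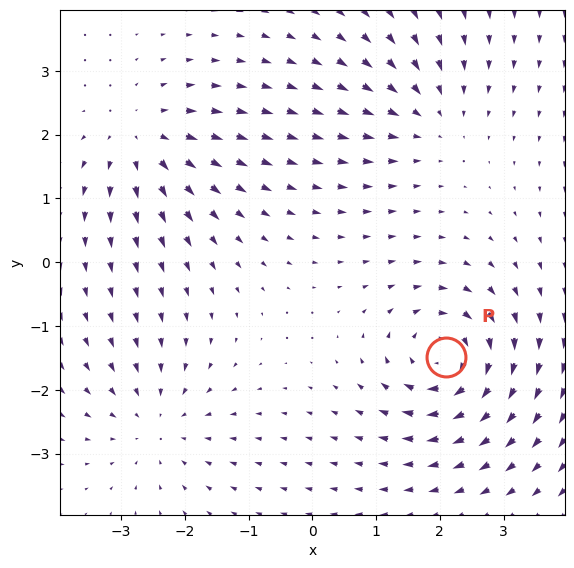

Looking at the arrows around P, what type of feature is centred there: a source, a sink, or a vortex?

At P (2.1, -1.5) the arrows circulate clockwise. Divergence ≈0, curl about -6 — near-zero divergence with nonzero curl is a vortex.

vortex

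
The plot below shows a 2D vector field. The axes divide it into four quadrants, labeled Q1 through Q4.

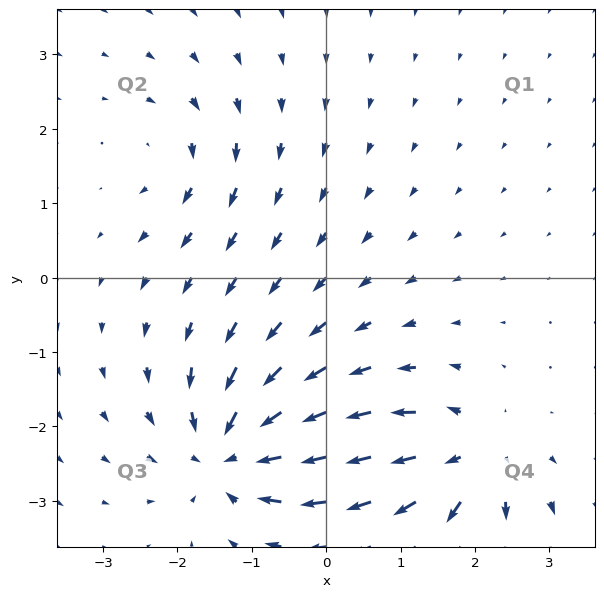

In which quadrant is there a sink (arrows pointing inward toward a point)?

The sink sits at approximately (-1.3, -2.3), which lies in quadrant Q3. The divergence there is about -6, negative as expected for a sink.

Q3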